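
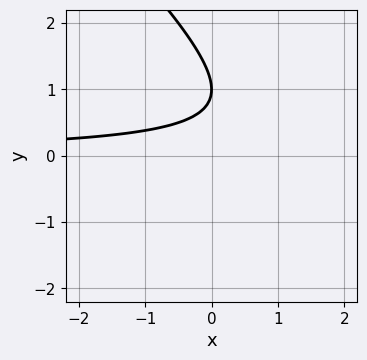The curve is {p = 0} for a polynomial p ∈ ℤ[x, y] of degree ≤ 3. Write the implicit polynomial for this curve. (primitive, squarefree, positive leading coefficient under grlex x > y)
1. The degree is 2 — the shape is more complex than any degree-1 curve.
2. Checking where it meets the axes: the curve avoids every integer x-axis point in the box; one y-axis crossing is at y = 1.
3. Matching integer coefficients to the picture gives p.

x*y + y^2 - 2*y + 1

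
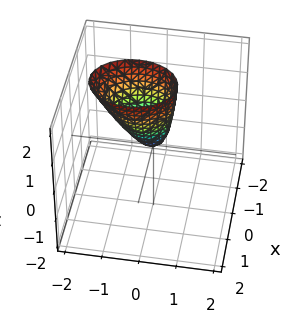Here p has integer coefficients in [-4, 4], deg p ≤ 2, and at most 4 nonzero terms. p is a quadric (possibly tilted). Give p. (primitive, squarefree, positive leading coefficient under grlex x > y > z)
3*x^2 + 2*y^2 + y*z - z

The degree is 2 — no degree-1 surface has this shape.
Observable constraints: it meets the z-axis at z = 0 (among the integer gridlines); it meets the x-axis at x = 0 (among the integer gridlines); it crosses the y-axis at the gridline y = 0.
Putting this together gives p.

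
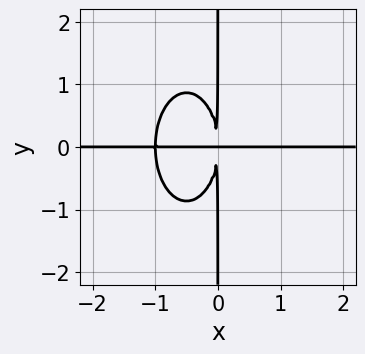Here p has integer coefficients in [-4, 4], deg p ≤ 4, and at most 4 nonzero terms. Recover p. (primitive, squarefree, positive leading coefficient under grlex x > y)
First, deg p = 4. The shape is more complex than any degree-3 curve.
Then, from the axis intercepts and sections: every point of the y-axis in the box is on the curve; the visible x-axis segment lies entirely on the curve.
Finally, the integer polynomial consistent with all of this is the stated p.

3*x^3*y + x*y^3 + 3*x^2*y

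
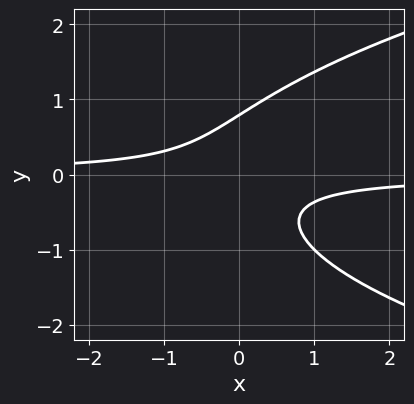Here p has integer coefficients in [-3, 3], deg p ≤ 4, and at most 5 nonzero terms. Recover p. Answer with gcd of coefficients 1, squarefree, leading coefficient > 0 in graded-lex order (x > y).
(a) deg p = 3. The shape is more complex than any degree-2 curve.
(b) From the axis intercepts and sections: it misses every integer gridline on the x-axis.
(c) The integer polynomial consistent with all of this is the stated p.

2*y^3 - 3*x*y - 1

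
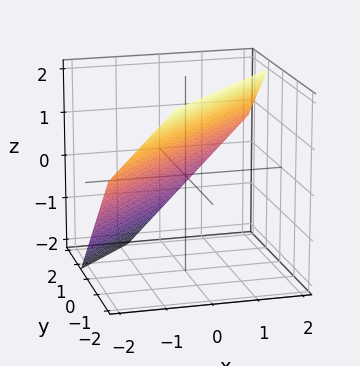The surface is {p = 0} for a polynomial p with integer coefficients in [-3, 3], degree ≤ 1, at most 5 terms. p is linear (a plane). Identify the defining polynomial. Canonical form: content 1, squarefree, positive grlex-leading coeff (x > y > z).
First, deg p = 1. The surface is flat (a plane).
Finally, solving for integer coefficients yields p as stated.

3*x - 3*y - 3*z + 2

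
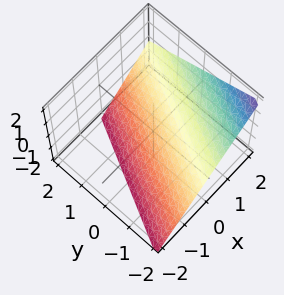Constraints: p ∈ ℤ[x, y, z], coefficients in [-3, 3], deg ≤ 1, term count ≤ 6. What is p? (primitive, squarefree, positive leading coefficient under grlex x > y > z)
2*x - y - 2*z - 2

First, the degree is 1 — the surface is flat (a plane).
Next, against the integer gridlines: one x-axis crossing is at x = 1; it meets the y-axis at y = -2 (among the integer gridlines); it crosses the z-axis at the gridline z = -1.
Finally, matching integer coefficients to the picture gives p.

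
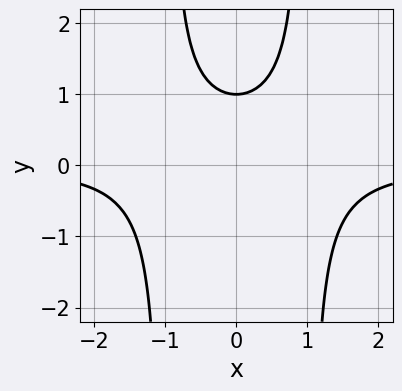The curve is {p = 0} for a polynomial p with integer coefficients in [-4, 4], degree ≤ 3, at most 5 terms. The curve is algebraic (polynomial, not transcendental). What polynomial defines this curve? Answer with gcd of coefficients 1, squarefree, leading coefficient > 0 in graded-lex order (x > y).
First, degree: the shape is more complex than any degree-2 curve, so deg p = 3.
Next, symmetries: it's symmetric under x → −x, forcing even powers of x.
Then, checking where it meets the axes: it meets the y-axis at y = 1 (among the integer gridlines); no x-intercept at any integer in the box.
Finally, solving for integer coefficients yields p as stated.

x^2*y - y + 1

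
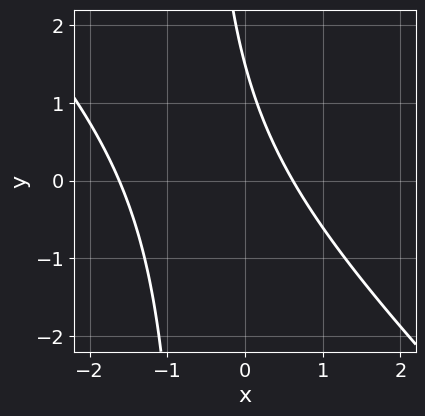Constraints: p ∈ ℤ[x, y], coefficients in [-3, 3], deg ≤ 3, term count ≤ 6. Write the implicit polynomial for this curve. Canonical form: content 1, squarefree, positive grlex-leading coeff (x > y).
The degree is 2 — no degree-1 curve has this shape.
Putting this together gives p.

3*x^2 + 3*x*y + 3*x + 2*y - 3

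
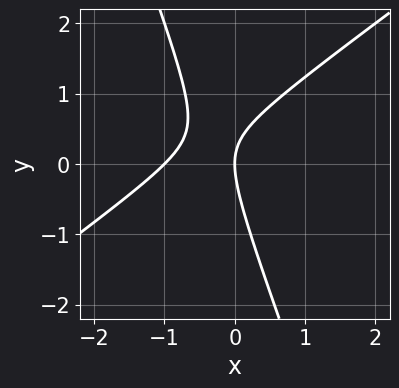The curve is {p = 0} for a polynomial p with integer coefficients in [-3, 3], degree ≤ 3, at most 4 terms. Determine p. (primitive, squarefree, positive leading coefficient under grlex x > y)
First, degree: the shape is more complex than any degree-1 curve, so deg p = 2.
Then, against the integer gridlines: it crosses the y-axis at the gridline y = 0; the x-axis gridline crossings are at x ∈ {-1, 0}.
Finally, solving for integer coefficients yields p as stated.

2*x^2 - 2*x*y - y^2 + 2*x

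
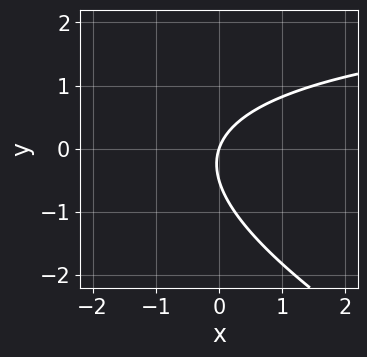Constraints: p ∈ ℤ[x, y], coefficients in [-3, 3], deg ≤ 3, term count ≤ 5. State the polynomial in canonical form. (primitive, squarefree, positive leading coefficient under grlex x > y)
x*y + 2*y^2 - 3*x + y

Degree: a generic line meets the curve in up to 2 points, so deg p = 2.
From the visible intercepts: it crosses the y-axis at the gridline y = 0; it meets the x-axis at x = 0 (among the integer gridlines).
Putting this together gives p.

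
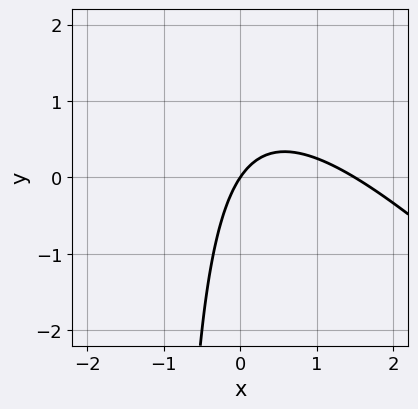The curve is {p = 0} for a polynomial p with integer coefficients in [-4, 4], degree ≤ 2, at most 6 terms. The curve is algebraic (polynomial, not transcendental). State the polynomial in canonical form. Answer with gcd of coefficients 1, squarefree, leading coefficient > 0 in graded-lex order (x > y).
First, deg p = 2. No degree-1 curve has this shape.
Then, observable constraints: one x-axis crossing is at x = 0; it crosses the y-axis at the gridline y = 0.
Finally, putting this together gives p.

2*x^2 + 2*x*y - 3*x + 2*y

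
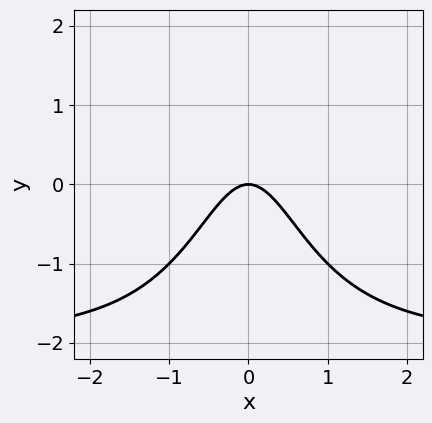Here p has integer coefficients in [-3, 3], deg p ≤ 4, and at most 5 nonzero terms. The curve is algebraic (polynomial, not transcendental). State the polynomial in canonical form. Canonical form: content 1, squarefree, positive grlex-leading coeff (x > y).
First, deg p = 3. The shape is more complex than any degree-2 curve.
Then, symmetries: mirror symmetry x ↦ −x ⇒ only even powers of x.
Then, reading off the gridlines: it meets the y-axis at y = 0 (among the integer gridlines); one x-axis crossing is at x = 0.
Finally, these observations pin down the coefficients.

x^2*y + 2*x^2 + y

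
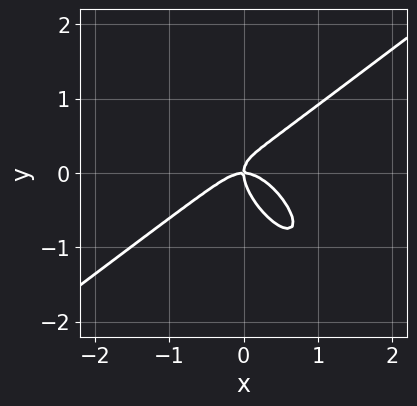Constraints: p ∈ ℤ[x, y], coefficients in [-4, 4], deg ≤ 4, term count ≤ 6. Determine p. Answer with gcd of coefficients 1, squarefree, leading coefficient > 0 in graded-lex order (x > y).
3*x^3 - 3*x*y^2 - 3*y^3 + 2*x*y

1. The degree is 3 — no degree-2 curve has this shape.
2. Observable constraints: it meets the y-axis at y = 0 (among the integer gridlines); one x-axis crossing is at x = 0.
3. Matching integer coefficients to the picture gives p.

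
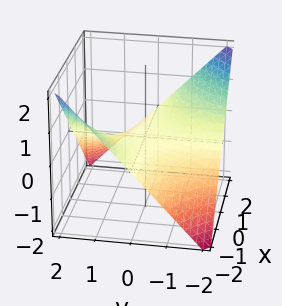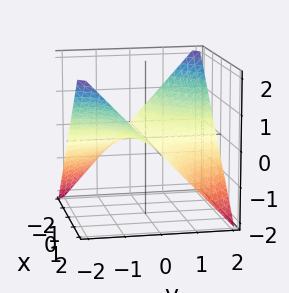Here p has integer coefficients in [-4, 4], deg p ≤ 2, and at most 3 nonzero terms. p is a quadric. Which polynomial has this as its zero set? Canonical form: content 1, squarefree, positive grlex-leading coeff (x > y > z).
First, deg p = 2.
Next, observable constraints: the visible y-axis segment lies entirely on the surface; it crosses the z-axis at the gridline z = 0.
Finally, assembling these constraints gives the stated polynomial.

x*y + 2*z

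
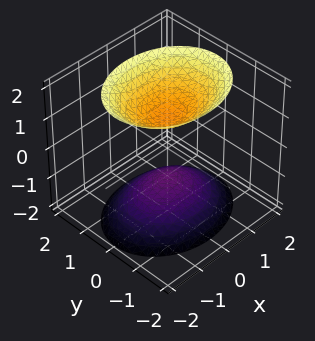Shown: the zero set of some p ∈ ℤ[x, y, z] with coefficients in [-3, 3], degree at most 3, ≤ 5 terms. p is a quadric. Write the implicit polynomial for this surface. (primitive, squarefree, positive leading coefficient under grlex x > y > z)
2*x^2 + 3*y^2 - 2*z^2 + 2

There are 2 components. Treating them together as one polynomial.
Degree: two sheets facing apart; a quadric, so deg p = 2.
Symmetries: mirror symmetry x ↦ −x ⇒ only even powers of x; it's symmetric under z → −z, forcing even powers of z; mirror symmetry y ↦ −y ⇒ only even powers of y.
Reading off the gridlines: no y-intercept at any integer in the box; among the integer gridlines, it crosses the z-axis at z ∈ {-1, 1}; it misses every integer gridline on the x-axis.
The integer polynomial consistent with all of this is the stated p.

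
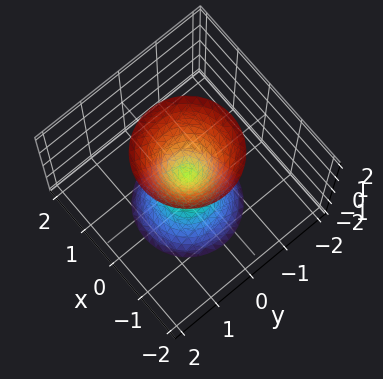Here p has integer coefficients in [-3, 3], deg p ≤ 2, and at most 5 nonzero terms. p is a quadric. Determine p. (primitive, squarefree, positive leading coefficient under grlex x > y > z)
(a) The picture has 2 separate pieces. Treating them together as one polynomial.
(b) deg p = 2. Two nappes meeting at a single point; a quadric.
(c) By symmetry, the z-axis is an axis of rotation, so x and y enter only as x² + y²; the z ↦ −z reflection is a symmetry, so z appears only in even powers.
(d) From the axis intercepts and sections: it meets the y-axis at y = 0 (among the integer gridlines); it meets the z-axis at z = 0 (among the integer gridlines).
(e) Assembling these constraints gives the stated polynomial.

3*x^2 + 3*y^2 - z^2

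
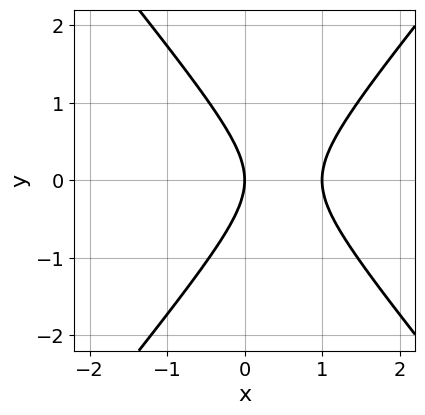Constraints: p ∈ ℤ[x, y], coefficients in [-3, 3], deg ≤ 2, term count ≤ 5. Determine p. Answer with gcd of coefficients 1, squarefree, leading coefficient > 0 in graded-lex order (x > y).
3*x^2 - 2*y^2 - 3*x

1. Degree: no degree-1 curve has this shape, so deg p = 2.
2. Symmetries: the y ↦ −y reflection is a symmetry, so y appears only in even powers.
3. Checking where it meets the axes: it crosses the y-axis at the gridline y = 0; the x-axis gridline crossings are at x ∈ {0, 1}.
4. These observations pin down the coefficients.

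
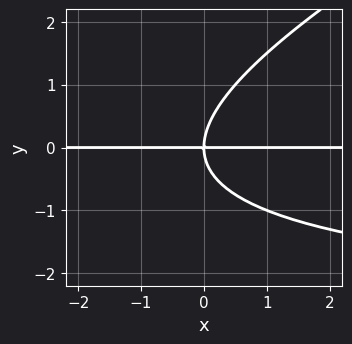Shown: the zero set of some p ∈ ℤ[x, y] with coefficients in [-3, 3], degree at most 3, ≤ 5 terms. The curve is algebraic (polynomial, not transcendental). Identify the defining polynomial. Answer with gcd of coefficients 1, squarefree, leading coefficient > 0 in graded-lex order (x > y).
x*y^2 - 2*y^3 + 3*x*y

First, deg p = 3. A generic line meets the curve in up to 3 points.
Then, checking where it meets the axes: one y-axis crossing is at y = 0; every point of the x-axis in the box is on the curve.
Finally, putting this together gives p.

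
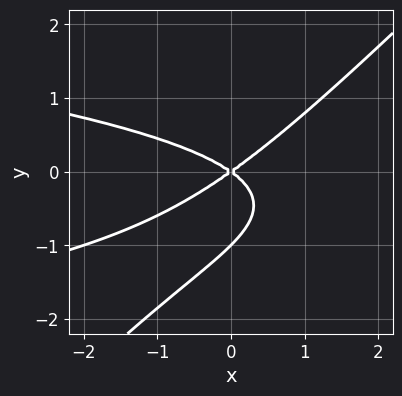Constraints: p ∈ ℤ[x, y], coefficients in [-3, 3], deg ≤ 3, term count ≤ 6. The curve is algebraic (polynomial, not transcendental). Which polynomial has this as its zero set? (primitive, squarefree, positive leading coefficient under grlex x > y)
First, the degree is 3 — a generic line meets the curve in up to 3 points.
Next, from the axis intercepts and sections: it crosses the x-axis at the gridline x = 0; the y-axis gridline crossings are at y ∈ {-1, 0}.
Finally, together with the visible shape, these determine p as stated.

2*x*y^2 - 2*y^3 + x^2 - 2*y^2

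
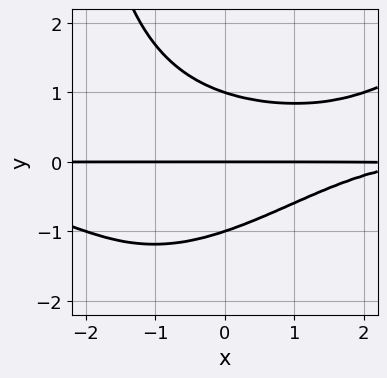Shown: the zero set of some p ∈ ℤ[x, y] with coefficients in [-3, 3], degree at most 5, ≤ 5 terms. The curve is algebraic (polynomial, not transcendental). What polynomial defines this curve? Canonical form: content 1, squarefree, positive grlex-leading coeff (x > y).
(a) deg p = 4. No degree-3 curve has this shape.
(b) Reading off the gridlines: among the integer gridlines, it crosses the y-axis at y ∈ {-1, 0, 1}; every point of the x-axis in the box is on the curve.
(c) These observations pin down the coefficients.

x^2*y^2 - x*y^3 - 3*y^3 - x*y + 3*y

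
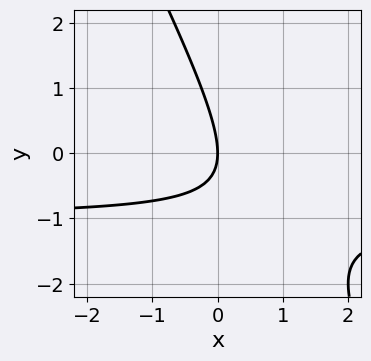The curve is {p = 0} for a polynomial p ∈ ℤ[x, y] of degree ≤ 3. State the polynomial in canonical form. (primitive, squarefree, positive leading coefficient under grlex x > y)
2*x*y + y^2 + 2*x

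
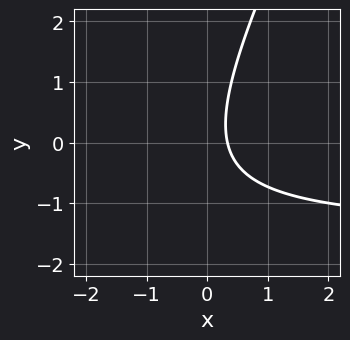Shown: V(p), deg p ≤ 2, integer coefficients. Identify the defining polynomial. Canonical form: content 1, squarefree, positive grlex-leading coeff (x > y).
2*x*y - y^2 + 3*x - 1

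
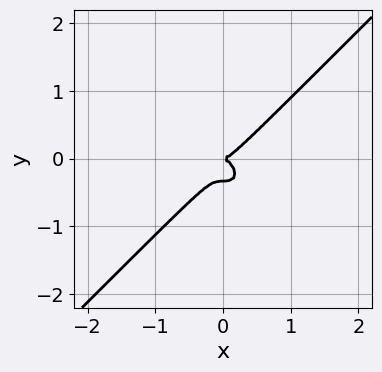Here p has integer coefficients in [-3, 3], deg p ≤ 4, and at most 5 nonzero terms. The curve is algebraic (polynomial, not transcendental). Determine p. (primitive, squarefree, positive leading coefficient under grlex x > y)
The degree is 3 — no degree-2 curve has this shape.
From the axis intercepts and sections: one y-axis crossing is at y = 0; it meets the x-axis at x = 0 (among the integer gridlines).
These observations pin down the coefficients.

3*x^3 - 3*y^3 - y^2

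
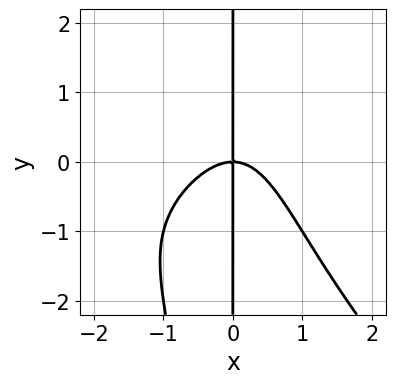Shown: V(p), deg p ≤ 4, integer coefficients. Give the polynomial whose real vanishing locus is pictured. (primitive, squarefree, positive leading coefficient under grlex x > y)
x^4 - x^2*y^2 + 3*x^3 + 3*x*y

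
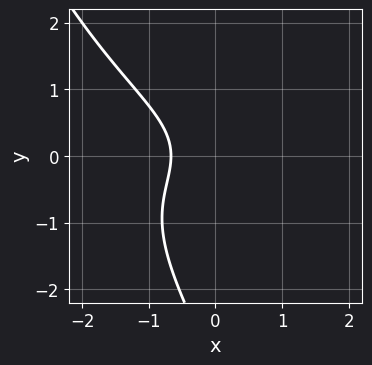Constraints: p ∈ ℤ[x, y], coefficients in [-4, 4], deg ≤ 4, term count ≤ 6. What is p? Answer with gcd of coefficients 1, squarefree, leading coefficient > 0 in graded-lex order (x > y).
2*x*y^2 + y^3 + 3*y^2 + 3*x + 2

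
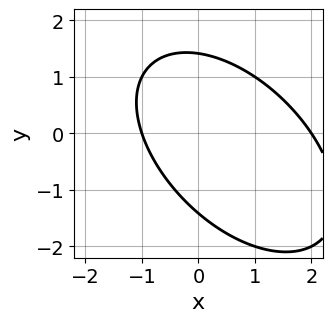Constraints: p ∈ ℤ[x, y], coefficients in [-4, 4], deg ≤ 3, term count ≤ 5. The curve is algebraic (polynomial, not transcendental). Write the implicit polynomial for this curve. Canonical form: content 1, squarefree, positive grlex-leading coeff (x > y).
deg p = 2. The shape is more complex than any degree-1 curve.
Against the integer gridlines: among the integer gridlines, it crosses the x-axis at x ∈ {-1, 2}.
Solving for integer coefficients yields p as stated.

x^2 + x*y + y^2 - x - 2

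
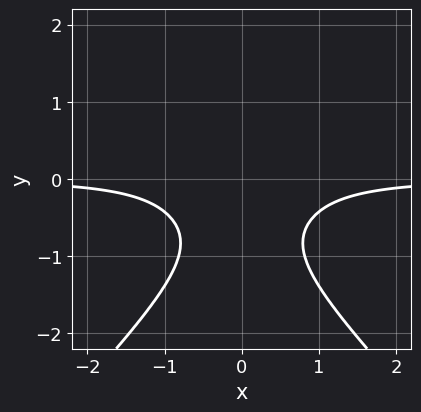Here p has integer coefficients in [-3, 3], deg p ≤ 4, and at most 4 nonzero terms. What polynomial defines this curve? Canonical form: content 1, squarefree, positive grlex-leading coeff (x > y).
x^2*y^2 - y^4 - 2*x^2*y - 1

First, degree: a generic line meets the curve in up to 4 points, so deg p = 4.
Then, symmetries: it's symmetric under x → −x, forcing even powers of x.
Next, against the integer gridlines: it misses every integer gridline on the y-axis; the curve avoids every integer x-axis point in the box.
Finally, together with the visible shape, these determine p as stated.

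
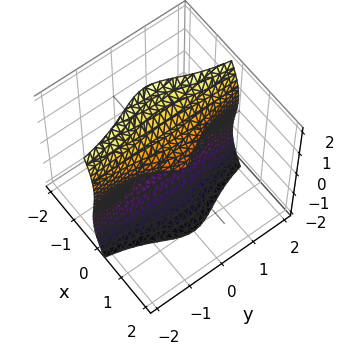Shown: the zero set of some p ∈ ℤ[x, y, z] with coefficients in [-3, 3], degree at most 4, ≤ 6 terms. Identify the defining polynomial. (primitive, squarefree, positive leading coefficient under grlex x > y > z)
3*x*y^2 + x*z^2 + z^3 + x - 2*z

(a) deg p = 3. No degree-2 surface has this shape.
(b) From the axis intercepts and sections: every point of the y-axis in the box is on the surface; it meets the z-axis at z = 0 (among the integer gridlines); one x-axis crossing is at x = 0.
(c) Matching integer coefficients to the picture gives p.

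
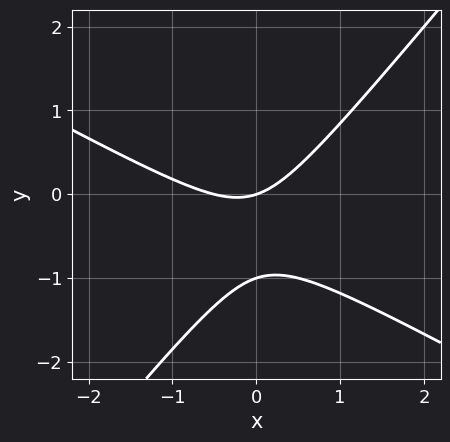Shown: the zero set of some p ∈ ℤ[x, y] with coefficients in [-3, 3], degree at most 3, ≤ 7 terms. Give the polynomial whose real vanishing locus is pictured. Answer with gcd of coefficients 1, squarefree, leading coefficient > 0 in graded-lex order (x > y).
2*x^2 + 2*x*y - 3*y^2 + x - 3*y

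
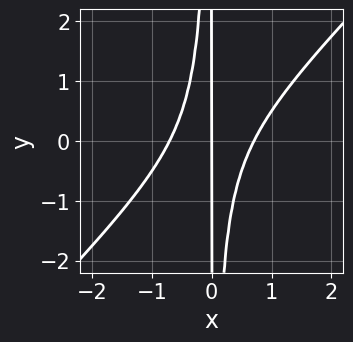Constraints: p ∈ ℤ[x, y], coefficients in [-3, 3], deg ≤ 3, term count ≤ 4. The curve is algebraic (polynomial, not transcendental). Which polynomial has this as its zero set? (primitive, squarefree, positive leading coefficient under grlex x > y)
First, deg p = 3.
Then, observable constraints: it meets the x-axis at x = 0 (among the integer gridlines); the visible y-axis segment lies entirely on the curve.
Finally, fitting integer coefficients to these (and the overall shape) gives p.

2*x^3 - 2*x^2*y - x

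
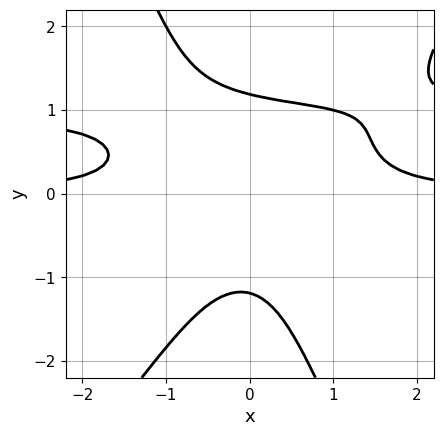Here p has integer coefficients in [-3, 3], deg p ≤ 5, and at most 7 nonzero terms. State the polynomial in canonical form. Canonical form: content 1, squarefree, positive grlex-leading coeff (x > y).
3*x^2*y^2 - x*y^3 - y^4 - 3*x^2*y + 2

(a) deg p = 4.
(b) Against the integer gridlines: no x-intercept at any integer in the box.
(c) Fitting integer coefficients to these (and the overall shape) gives p.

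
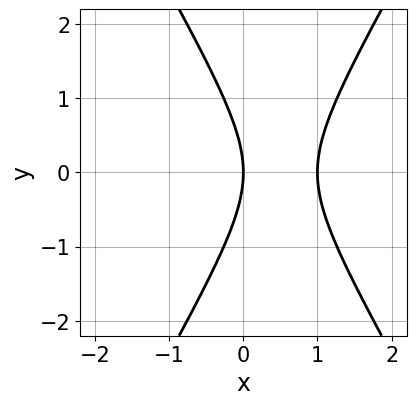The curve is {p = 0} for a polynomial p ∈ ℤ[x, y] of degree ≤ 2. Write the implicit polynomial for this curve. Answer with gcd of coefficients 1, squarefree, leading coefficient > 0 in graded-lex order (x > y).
3*x^2 - y^2 - 3*x

First, deg p = 2. The shape is more complex than any degree-1 curve.
Then, symmetries: mirror symmetry y ↦ −y ⇒ only even powers of y.
Then, checking where it meets the axes: the x-axis gridline crossings are at x ∈ {0, 1}; it meets the y-axis at y = 0 (among the integer gridlines).
Finally, together with the visible shape, these determine p as stated.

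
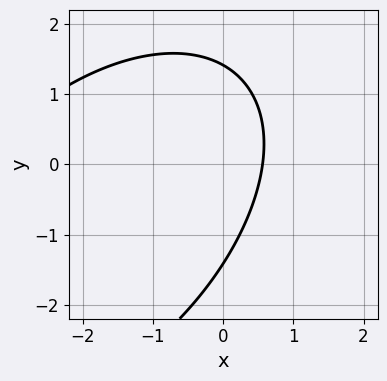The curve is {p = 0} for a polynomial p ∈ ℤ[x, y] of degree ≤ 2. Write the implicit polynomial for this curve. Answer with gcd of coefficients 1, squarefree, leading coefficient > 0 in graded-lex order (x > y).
1. deg p = 2.
2. Solving for integer coefficients yields p as stated.

x^2 - x*y + y^2 + 3*x - 2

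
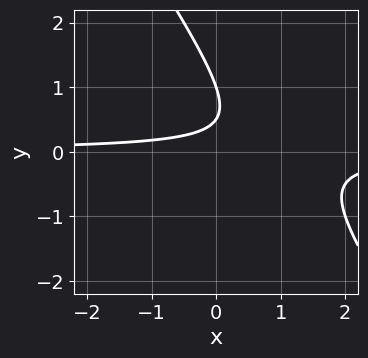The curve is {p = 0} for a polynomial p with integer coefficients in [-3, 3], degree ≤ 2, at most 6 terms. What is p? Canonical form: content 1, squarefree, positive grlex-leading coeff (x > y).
deg p = 2. A generic line meets the curve in up to 2 points.
Against the integer gridlines: it meets the y-axis at y = 1 (among the integer gridlines); it misses every integer gridline on the x-axis.
Putting this together gives p.

3*x*y + 2*y^2 - 3*y + 1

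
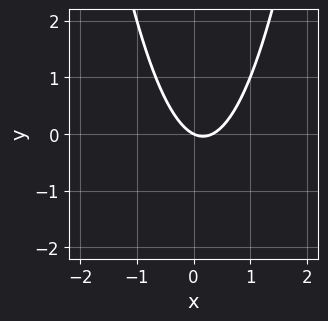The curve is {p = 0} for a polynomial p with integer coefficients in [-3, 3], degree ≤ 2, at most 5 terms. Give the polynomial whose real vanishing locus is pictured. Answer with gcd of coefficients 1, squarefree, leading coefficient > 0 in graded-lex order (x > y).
Degree: a generic line meets the curve in up to 2 points, so deg p = 2.
From the axis intercepts and sections: it meets the y-axis at y = 0 (among the integer gridlines); it crosses the x-axis at the gridline x = 0.
Solving for integer coefficients yields p as stated.

3*x^2 - x - 2*y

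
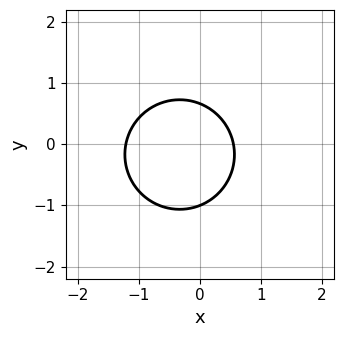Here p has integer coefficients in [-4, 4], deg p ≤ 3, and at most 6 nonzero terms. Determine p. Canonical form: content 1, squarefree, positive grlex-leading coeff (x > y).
deg p = 2. The shape is more complex than any degree-1 curve.
From the visible intercepts: it meets the y-axis at y = -1 (among the integer gridlines).
Fitting integer coefficients to these (and the overall shape) gives p.

3*x^2 + 3*y^2 + 2*x + y - 2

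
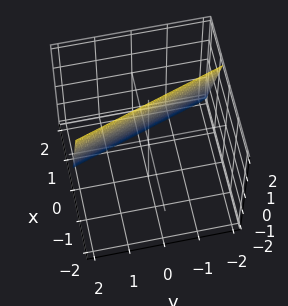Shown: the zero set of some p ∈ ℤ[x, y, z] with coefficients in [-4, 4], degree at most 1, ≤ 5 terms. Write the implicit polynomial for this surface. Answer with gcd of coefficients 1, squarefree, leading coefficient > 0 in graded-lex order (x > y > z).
First, the degree is 1 — the surface is flat (a plane).
Then, against the integer gridlines: it crosses the z-axis at the gridline z = 2; one y-axis crossing is at y = 2.
Finally, matching integer coefficients to the picture gives p.

3*x + y + z - 2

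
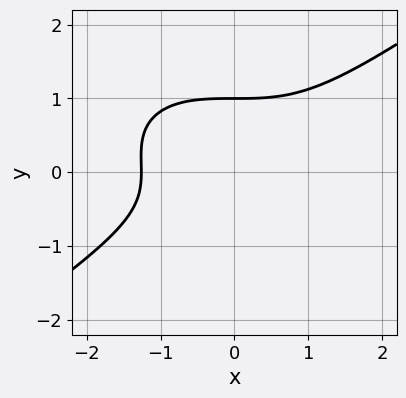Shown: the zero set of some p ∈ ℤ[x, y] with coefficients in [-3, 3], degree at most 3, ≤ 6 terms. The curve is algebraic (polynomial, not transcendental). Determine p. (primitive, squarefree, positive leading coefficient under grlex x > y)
deg p = 3. The shape is more complex than any degree-2 curve.
Reading off the gridlines: it crosses the y-axis at the gridline y = 1.
Putting this together gives p.

x^3 - 3*y^3 + y^2 + 2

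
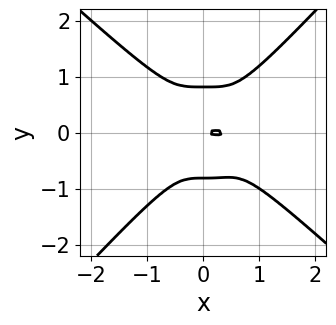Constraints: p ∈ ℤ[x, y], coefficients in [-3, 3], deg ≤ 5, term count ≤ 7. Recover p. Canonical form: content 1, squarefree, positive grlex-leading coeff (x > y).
3*x^4 + x^3*y - 3*y^4 - x^3 + 2*y^2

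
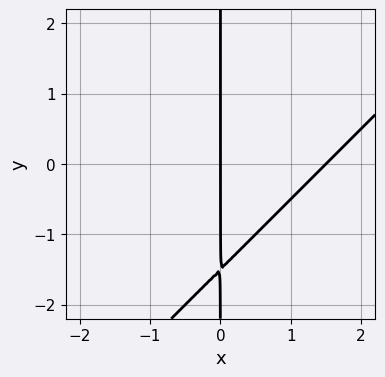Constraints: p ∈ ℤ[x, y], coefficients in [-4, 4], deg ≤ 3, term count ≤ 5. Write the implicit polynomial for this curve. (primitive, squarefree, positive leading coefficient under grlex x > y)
Degree: a generic line meets the curve in up to 2 points, so deg p = 2.
Checking where it meets the axes: one x-axis crossing is at x = 0; the visible y-axis segment lies entirely on the curve.
Assembling these constraints gives the stated polynomial.

2*x^2 - 2*x*y - 3*x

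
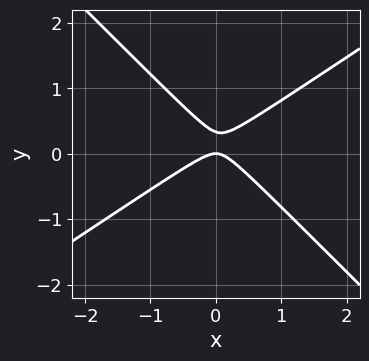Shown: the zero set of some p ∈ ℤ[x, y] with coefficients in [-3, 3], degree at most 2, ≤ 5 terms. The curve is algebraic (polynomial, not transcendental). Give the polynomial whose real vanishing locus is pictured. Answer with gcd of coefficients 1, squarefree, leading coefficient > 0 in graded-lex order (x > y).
Degree: a generic line meets the curve in up to 2 points, so deg p = 2.
From the visible intercepts: it crosses the x-axis at the gridline x = 0; it meets the y-axis at y = 0 (among the integer gridlines).
Putting this together gives p.

2*x^2 - x*y - 3*y^2 + y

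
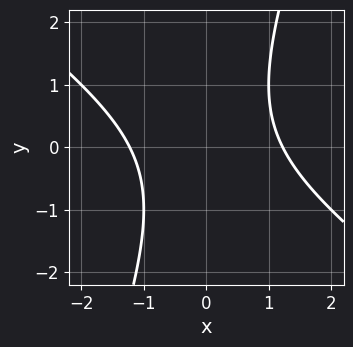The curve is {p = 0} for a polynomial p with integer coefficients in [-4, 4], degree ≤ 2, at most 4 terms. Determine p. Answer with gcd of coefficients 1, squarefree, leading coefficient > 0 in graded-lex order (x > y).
(a) deg p = 2.
(b) From the visible intercepts: it misses every integer gridline on the y-axis.
(c) These observations pin down the coefficients.

2*x^2 + 2*x*y - y^2 - 3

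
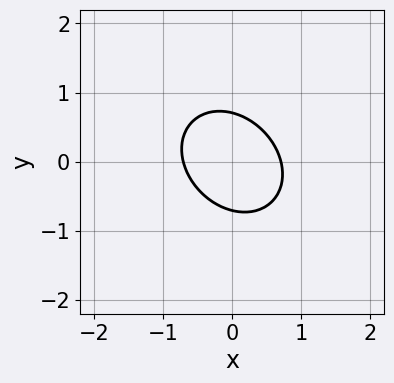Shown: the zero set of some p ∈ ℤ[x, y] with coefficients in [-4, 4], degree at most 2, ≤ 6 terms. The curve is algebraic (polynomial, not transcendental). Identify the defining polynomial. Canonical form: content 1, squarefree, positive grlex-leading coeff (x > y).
2*x^2 + x*y + 2*y^2 - 1

First, the degree is 2 — the shape is more complex than any degree-1 curve.
Finally, solving for integer coefficients yields p as stated.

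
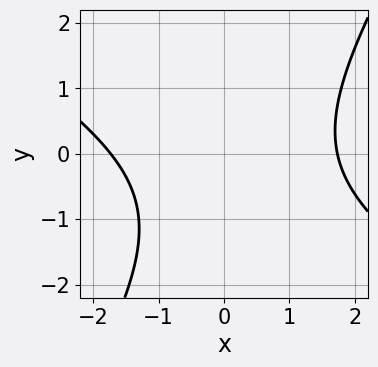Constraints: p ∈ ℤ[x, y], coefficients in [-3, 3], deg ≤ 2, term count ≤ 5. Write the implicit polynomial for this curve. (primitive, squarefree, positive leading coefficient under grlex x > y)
x^2 + x*y - y^2 - y - 3

(a) The degree is 2 — a generic line meets the curve in up to 2 points.
(b) From the axis intercepts and sections: it misses every integer gridline on the y-axis.
(c) Fitting integer coefficients to these (and the overall shape) gives p.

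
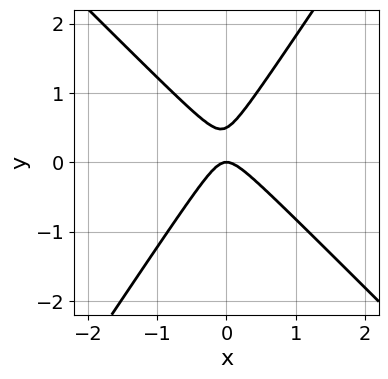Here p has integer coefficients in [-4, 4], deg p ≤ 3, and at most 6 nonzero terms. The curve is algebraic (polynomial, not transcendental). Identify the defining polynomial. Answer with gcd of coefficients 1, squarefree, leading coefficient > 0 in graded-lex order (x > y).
First, the degree is 2 — a generic line meets the curve in up to 2 points.
Then, reading off the gridlines: it meets the x-axis at x = 0 (among the integer gridlines); one y-axis crossing is at y = 0.
Finally, solving for integer coefficients yields p as stated.

3*x^2 + x*y - 2*y^2 + y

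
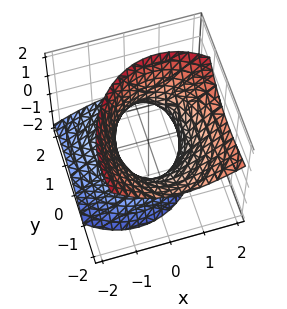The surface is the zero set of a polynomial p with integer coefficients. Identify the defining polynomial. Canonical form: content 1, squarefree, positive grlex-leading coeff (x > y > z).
3*x^2 - 2*x*z + 2*y^2 + 3*y*z - 2*z^2 - 3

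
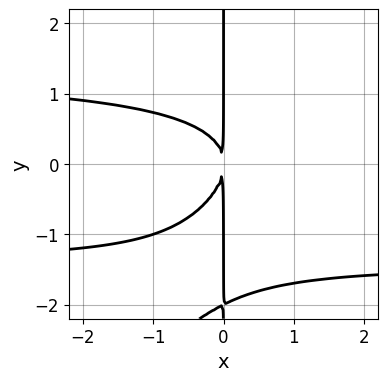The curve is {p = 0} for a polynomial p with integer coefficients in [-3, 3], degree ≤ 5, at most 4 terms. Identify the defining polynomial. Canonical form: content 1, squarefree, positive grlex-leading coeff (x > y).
1. The degree is 4 — a generic line meets the curve in up to 4 points.
2. Reading off the gridlines: the visible y-axis segment lies entirely on the curve.
3. Solving for integer coefficients yields p as stated.

x^2*y^2 - x*y^3 - 2*x*y^2 - 2*x^2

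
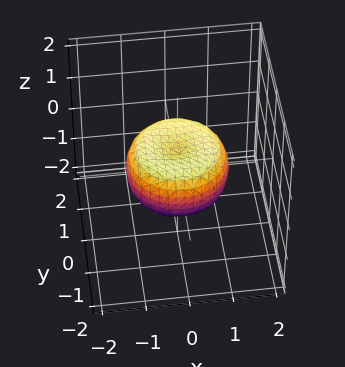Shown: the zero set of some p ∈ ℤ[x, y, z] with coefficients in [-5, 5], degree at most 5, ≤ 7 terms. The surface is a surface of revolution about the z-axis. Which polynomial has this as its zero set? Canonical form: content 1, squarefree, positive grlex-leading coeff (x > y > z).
1. Degree: no degree-3 surface has this shape, so deg p = 4.
2. Symmetry: the surface is invariant under rotation about z: p = q(x² + y², z).
3. From the axis intercepts and sections: a circular section at z = 0 has radius between 1 and 2.
4. Putting this together gives p.

2*x^4 + 4*x^2*y^2 + 2*y^4 - 2*x^2 - 2*y^2 + 3*z^2 - 1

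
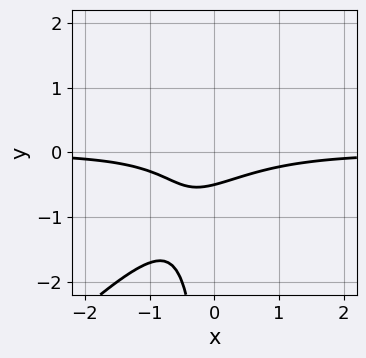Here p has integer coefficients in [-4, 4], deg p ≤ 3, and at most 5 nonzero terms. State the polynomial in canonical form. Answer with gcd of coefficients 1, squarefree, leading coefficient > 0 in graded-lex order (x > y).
2*x^2*y - 2*x*y^2 + 2*y + 1

First, deg p = 3. The shape is more complex than any degree-2 curve.
Next, reading off the gridlines: it misses every integer gridline on the x-axis.
Finally, putting this together gives p.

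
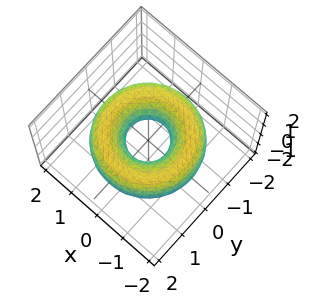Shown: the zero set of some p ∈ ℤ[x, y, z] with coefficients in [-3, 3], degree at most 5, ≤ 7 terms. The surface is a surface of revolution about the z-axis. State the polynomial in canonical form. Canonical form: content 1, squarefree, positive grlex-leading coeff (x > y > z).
x^4 + 2*x^2*y^2 + y^4 - 3*x^2 - 3*y^2 + 3*z^2 + 1

1. Degree: a generic line meets the surface in up to 4 points, so deg p = 4.
2. Symmetries: rotational symmetry about the z-axis ⇒ p depends on x, y only through x² + y².
3. Against the integer gridlines: the surface avoids every integer z-axis point in the box; a circular section at z = 0 has radius between 0 and 1.
4. Matching integer coefficients to the picture gives p.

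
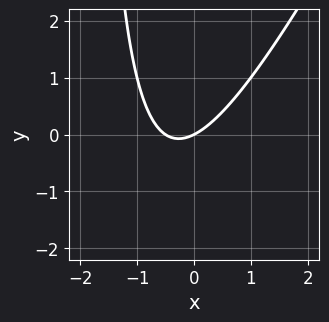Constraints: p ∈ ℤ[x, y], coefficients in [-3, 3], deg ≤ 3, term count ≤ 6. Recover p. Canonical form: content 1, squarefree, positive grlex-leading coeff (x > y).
1. deg p = 2.
2. From the visible intercepts: it crosses the y-axis at the gridline y = 0; one x-axis crossing is at x = 0.
3. Solving for integer coefficients yields p as stated.

2*x^2 - x*y + x - 2*y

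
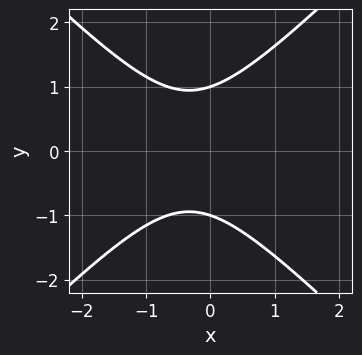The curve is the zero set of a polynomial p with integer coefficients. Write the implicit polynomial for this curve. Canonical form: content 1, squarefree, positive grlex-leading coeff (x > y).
(a) Degree: the shape is more complex than any degree-1 curve, so deg p = 2.
(b) Symmetries: the y ↦ −y reflection is a symmetry, so y appears only in even powers.
(c) Against the integer gridlines: the y-axis gridline crossings are at y ∈ {-1, 1}; it misses every integer gridline on the x-axis.
(d) The integer polynomial consistent with all of this is the stated p.

3*x^2 - 3*y^2 + 2*x + 3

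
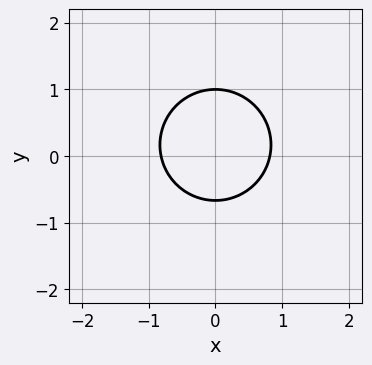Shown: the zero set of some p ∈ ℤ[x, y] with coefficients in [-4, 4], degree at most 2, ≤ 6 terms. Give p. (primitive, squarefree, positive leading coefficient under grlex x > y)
3*x^2 + 3*y^2 - y - 2

First, deg p = 2. A generic line meets the curve in up to 2 points.
Then, symmetries: mirror symmetry x ↦ −x ⇒ only even powers of x.
Next, against the integer gridlines: it meets the y-axis at y = 1 (among the integer gridlines).
Finally, together with the visible shape, these determine p as stated.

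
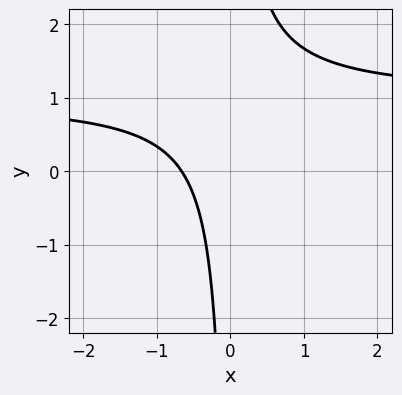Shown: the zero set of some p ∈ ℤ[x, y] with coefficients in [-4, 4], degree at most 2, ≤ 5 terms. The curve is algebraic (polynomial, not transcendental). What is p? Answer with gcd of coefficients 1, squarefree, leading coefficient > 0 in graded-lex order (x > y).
3*x*y - 3*x - 2

First, the degree is 2 — the shape is more complex than any degree-1 curve.
Then, checking where it meets the axes: no y-intercept at any integer in the box.
Finally, these observations pin down the coefficients.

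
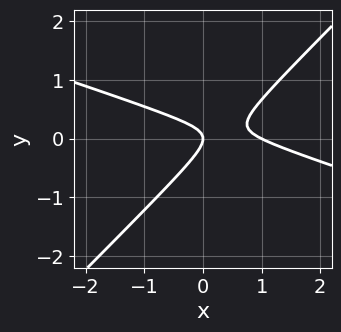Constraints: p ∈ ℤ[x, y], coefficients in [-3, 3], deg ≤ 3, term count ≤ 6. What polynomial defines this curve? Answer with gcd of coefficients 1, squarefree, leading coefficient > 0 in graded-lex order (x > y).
First, deg p = 2. A generic line meets the curve in up to 2 points.
Next, against the integer gridlines: it meets the y-axis at y = 0 (among the integer gridlines); the x-axis gridline crossings are at x ∈ {0, 1}.
Finally, matching integer coefficients to the picture gives p.

x^2 + 2*x*y - 3*y^2 - x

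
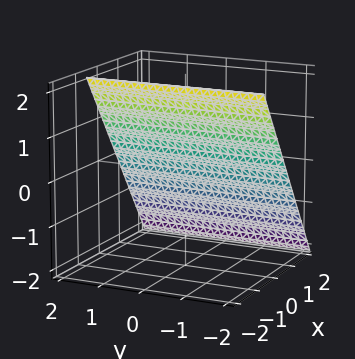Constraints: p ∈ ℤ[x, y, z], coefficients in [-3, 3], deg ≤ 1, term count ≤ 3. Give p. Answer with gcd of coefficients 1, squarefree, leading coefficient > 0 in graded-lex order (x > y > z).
3*x + 2*z - 2

(a) deg p = 1.
(b) Observable constraints: it misses every integer gridline on the y-axis; it meets the z-axis at z = 1 (among the integer gridlines).
(c) These observations pin down the coefficients.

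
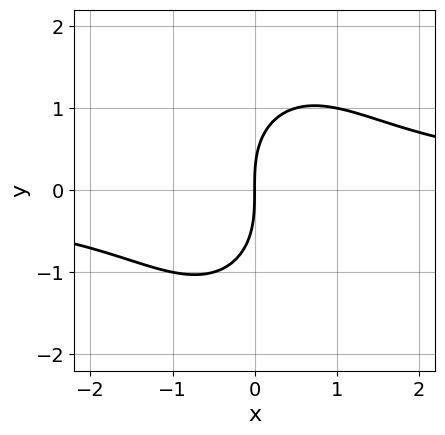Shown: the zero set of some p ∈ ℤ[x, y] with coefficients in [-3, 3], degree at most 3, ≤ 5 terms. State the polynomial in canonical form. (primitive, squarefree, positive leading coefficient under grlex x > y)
2*x^2*y + y^3 - 3*x

1. Degree: the shape is more complex than any degree-2 curve, so deg p = 3.
2. Reading off the gridlines: it crosses the x-axis at the gridline x = 0; one y-axis crossing is at y = 0.
3. Solving for integer coefficients yields p as stated.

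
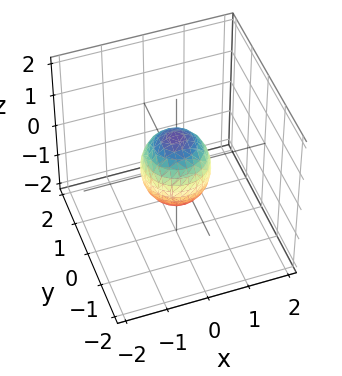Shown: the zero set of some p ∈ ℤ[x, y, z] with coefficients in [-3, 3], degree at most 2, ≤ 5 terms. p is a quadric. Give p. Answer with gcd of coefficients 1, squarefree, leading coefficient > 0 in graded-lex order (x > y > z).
deg p = 2. Bounded and convex; a quadric.
Symmetries: every cross-section ⟂ z is a circle, so x, y appear only via x² + y²; the z ↦ −z reflection is a symmetry, so z appears only in even powers.
Reading off the gridlines: among the integer gridlines, it crosses the z-axis at z ∈ {-1, 1}; a circular section at z = 0 has radius between 0 and 1.
Solving for integer coefficients yields p as stated.

3*x^2 + 3*y^2 + 2*z^2 - 2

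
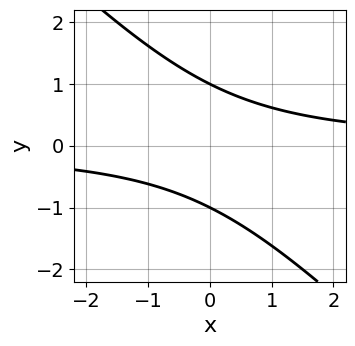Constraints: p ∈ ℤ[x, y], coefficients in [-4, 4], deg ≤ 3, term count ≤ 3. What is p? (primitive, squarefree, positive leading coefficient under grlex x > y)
x*y + y^2 - 1

deg p = 2.
Against the integer gridlines: the curve avoids every integer x-axis point in the box; the y-axis gridline crossings are at y ∈ {-1, 1}.
Solving for integer coefficients yields p as stated.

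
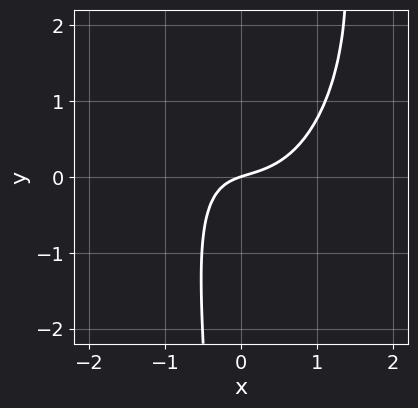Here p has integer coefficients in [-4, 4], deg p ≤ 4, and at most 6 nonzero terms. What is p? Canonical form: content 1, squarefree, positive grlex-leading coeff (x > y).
3*x^3 + x*y^2 - 3*x*y + x - 3*y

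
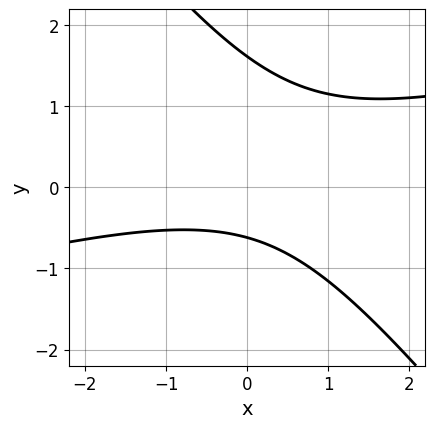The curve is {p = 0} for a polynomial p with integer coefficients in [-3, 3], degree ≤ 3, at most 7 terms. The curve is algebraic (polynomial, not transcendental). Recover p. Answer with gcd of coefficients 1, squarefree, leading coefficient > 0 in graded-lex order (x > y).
x^2 - 3*x*y - 3*y^2 + 3*y + 3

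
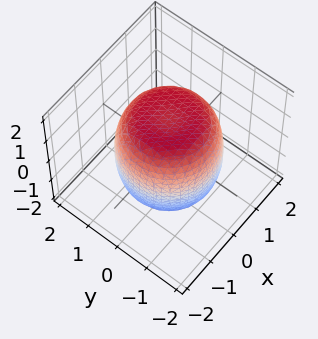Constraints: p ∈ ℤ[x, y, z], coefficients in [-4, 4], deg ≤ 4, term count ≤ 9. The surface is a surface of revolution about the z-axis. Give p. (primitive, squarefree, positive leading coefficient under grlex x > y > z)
x^4 + 2*x^2*y^2 + y^4 - x^2 - y^2 + z^2 - 2

1. Degree: a generic line meets the surface in up to 4 points, so deg p = 4.
2. Symmetries: the z-axis is an axis of rotation, so x and y enter only as x² + y².
3. Reading off the gridlines: a circular section at z = -1 has radius between 1 and 2.
4. Matching integer coefficients to the picture gives p.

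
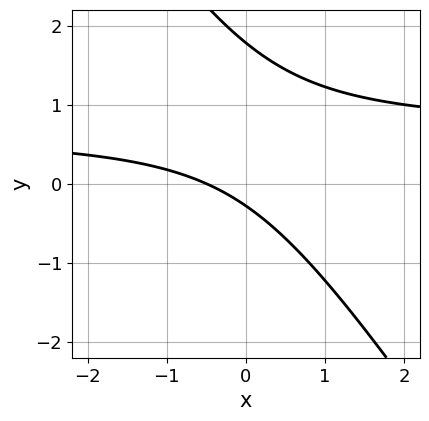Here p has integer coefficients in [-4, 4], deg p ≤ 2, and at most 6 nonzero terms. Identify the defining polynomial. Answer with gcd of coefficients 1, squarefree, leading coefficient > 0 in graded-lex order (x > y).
First, the degree is 2 — the shape is more complex than any degree-1 curve.
Finally, matching integer coefficients to the picture gives p.

3*x*y + 2*y^2 - 2*x - 3*y - 1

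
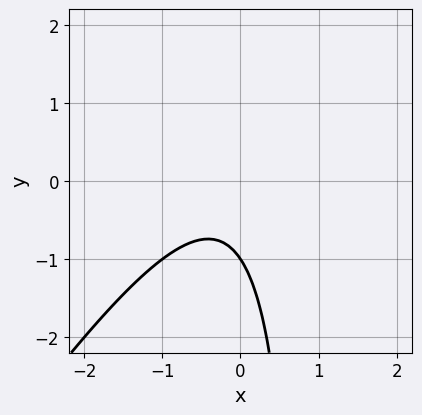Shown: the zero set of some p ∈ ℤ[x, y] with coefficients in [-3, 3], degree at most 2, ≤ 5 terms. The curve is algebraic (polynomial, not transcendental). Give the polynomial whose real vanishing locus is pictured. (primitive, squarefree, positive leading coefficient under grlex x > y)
First, deg p = 2. The shape is more complex than any degree-1 curve.
Next, against the integer gridlines: it misses every integer gridline on the x-axis; it crosses the y-axis at the gridline y = -1.
Finally, the integer polynomial consistent with all of this is the stated p.

3*x^2 - 2*x*y + x + 2*y + 2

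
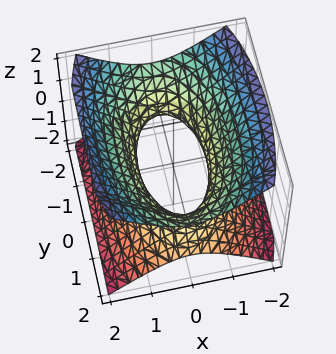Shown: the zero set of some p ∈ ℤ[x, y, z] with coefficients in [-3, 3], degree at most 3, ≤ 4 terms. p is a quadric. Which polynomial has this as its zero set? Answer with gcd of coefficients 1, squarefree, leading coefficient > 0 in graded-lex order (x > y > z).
3*x^2 + y^2 - 3*z^2 - 2

The degree is 2 — one connected sheet with a waist; a quadric.
Symmetries: mirror symmetry y ↦ −y ⇒ only even powers of y; it's symmetric under z → −z, forcing even powers of z; the x ↦ −x reflection is a symmetry, so x appears only in even powers.
Reading off the gridlines: the surface avoids every integer z-axis point in the box.
Solving for integer coefficients yields p as stated.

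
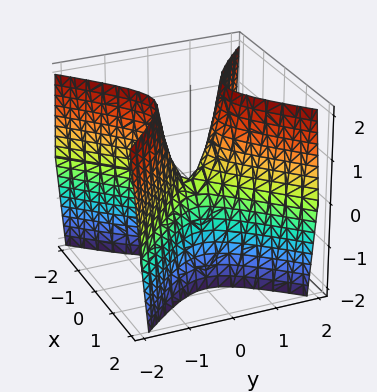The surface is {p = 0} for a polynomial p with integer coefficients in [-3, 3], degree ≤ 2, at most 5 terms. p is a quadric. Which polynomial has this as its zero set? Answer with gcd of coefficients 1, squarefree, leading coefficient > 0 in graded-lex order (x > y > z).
3*x^2 - 3*y^2 + z

1. The degree is 2 — a hyperbolic paraboloid; a quadric.
2. Symmetries: it's symmetric under y → −y, forcing even powers of y; the x ↦ −x reflection is a symmetry, so x appears only in even powers.
3. Checking where it meets the axes: it meets the y-axis at y = 0 (among the integer gridlines); it meets the z-axis at z = 0 (among the integer gridlines); it crosses the x-axis at the gridline x = 0.
4. Putting this together gives p.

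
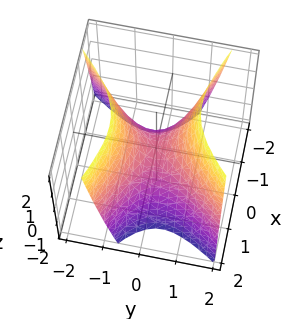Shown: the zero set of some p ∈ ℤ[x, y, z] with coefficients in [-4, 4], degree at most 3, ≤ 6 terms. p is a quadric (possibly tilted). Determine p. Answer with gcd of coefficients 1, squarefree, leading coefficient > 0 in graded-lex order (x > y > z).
First, the degree is 2 — the shape is more complex than any degree-1 surface.
Next, against the integer gridlines: it crosses the x-axis at the gridline x = 0; it crosses the y-axis at the gridline y = 0; one z-axis crossing is at z = 0.
Finally, assembling these constraints gives the stated polynomial.

2*x^2 + 2*x*y - 3*y^2 + 2*z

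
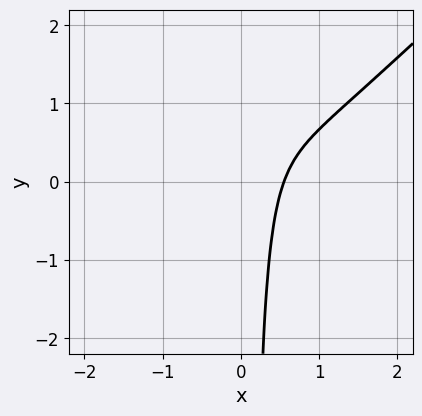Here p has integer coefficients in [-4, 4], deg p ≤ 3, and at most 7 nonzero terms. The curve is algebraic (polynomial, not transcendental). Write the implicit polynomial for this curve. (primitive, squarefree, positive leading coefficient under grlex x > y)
3*x^3 - 3*x^2*y - 2*x^2 + 2*x - 1

1. The degree is 3 — the shape is more complex than any degree-2 curve.
2. Observable constraints: the curve avoids every integer y-axis point in the box.
3. Together with the visible shape, these determine p as stated.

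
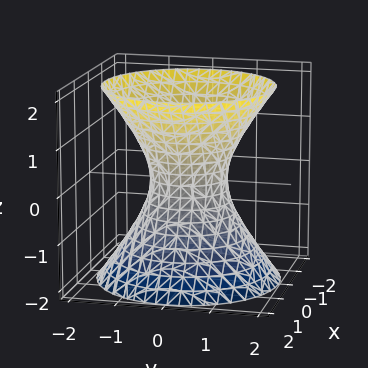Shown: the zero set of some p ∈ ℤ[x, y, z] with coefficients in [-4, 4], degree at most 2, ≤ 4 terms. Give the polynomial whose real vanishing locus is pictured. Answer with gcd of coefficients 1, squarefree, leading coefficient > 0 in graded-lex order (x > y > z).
First, deg p = 2.
Then, symmetries: it's symmetric under z → −z, forcing even powers of z; the surface is invariant under rotation about z: p = q(x² + y², z).
Next, checking where it meets the axes: it misses every integer gridline on the z-axis; a circular section at z = -2 has radius between 1 and 2.
Finally, these observations pin down the coefficients.

3*x^2 + 3*y^2 - 2*z^2 - 2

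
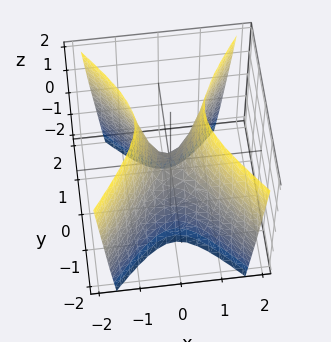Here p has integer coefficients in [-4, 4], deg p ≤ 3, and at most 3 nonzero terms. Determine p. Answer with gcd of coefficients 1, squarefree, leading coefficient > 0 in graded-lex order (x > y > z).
First, deg p = 2.
Then, symmetries: mirror symmetry x ↦ −x ⇒ only even powers of x; the y ↦ −y reflection is a symmetry, so y appears only in even powers.
Next, reading off the gridlines: one z-axis crossing is at z = 0; it meets the x-axis at x = 0 (among the integer gridlines); it crosses the y-axis at the gridline y = 0.
Finally, solving for integer coefficients yields p as stated.

3*x^2 - 2*y^2 - z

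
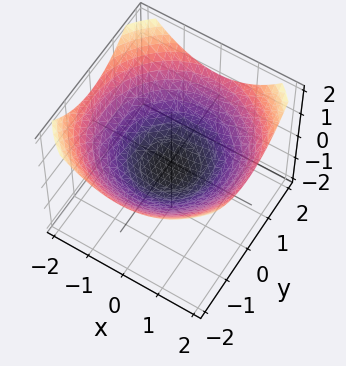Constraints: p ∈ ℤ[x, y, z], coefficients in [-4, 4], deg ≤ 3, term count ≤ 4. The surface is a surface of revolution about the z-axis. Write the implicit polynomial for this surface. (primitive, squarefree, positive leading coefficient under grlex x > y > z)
x^2 + y^2 - 3*z - 1

1. Degree: no degree-1 surface has this shape, so deg p = 2.
2. Symmetries: the z-axis is an axis of rotation, so x and y enter only as x² + y².
3. Reading off the gridlines: a circular section at z = 0 has radius exactly 1; among the integer gridlines, it crosses the x-axis at x ∈ {-1, 1}; the y-axis gridline crossings are at y ∈ {-1, 1}.
4. Solving for integer coefficients yields p as stated.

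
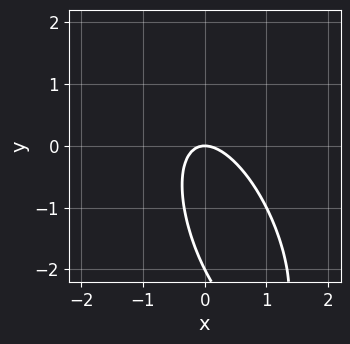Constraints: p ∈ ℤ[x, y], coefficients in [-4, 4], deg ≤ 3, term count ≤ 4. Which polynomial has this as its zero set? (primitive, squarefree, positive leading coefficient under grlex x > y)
3*x^2 + 2*x*y + y^2 + 2*y

First, degree: the shape is more complex than any degree-1 curve, so deg p = 2.
Then, against the integer gridlines: one x-axis crossing is at x = 0; among the integer gridlines, it crosses the y-axis at y ∈ {-2, 0}.
Finally, together with the visible shape, these determine p as stated.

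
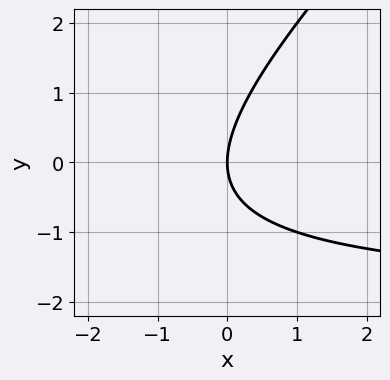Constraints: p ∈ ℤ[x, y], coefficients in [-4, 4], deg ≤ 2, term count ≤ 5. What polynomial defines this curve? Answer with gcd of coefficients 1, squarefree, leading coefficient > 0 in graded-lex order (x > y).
(a) deg p = 2.
(b) Checking where it meets the axes: it meets the y-axis at y = 0 (among the integer gridlines); one x-axis crossing is at x = 0.
(c) Matching integer coefficients to the picture gives p.

x*y - y^2 + 2*x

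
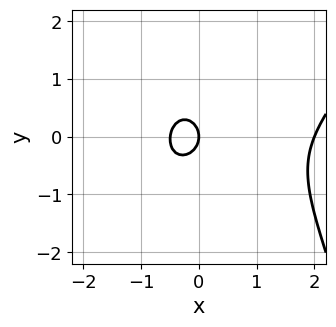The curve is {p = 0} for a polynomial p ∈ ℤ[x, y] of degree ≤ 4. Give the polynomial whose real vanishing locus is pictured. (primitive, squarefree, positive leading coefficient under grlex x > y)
2*x^3 - x^2*y - 3*x^2 - 3*y^2 - 2*x

First, degree: a generic line meets the curve in up to 3 points, so deg p = 3.
Then, from the visible intercepts: one y-axis crossing is at y = 0; the x-axis gridline crossings are at x ∈ {0, 2}.
Finally, assembling these constraints gives the stated polynomial.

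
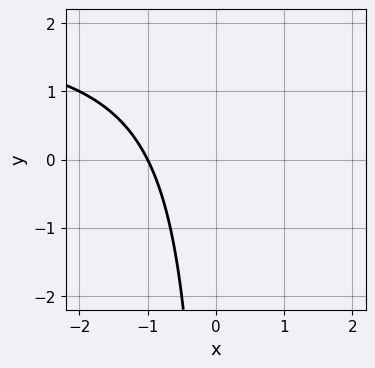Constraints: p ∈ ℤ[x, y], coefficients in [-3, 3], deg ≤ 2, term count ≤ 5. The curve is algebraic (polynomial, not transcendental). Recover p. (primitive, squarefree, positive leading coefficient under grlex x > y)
First, the degree is 2 — no degree-1 curve has this shape.
Then, checking where it meets the axes: it crosses the x-axis at the gridline x = -1; it misses every integer gridline on the y-axis.
Finally, these observations pin down the coefficients.

x*y - 2*x - 2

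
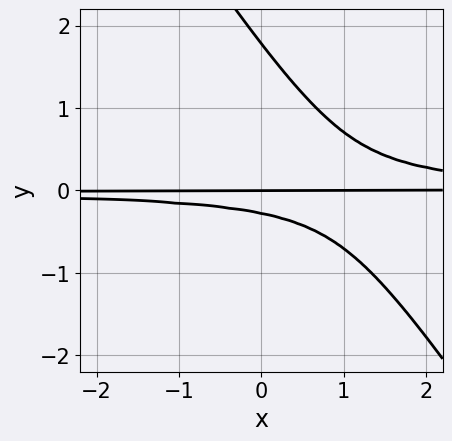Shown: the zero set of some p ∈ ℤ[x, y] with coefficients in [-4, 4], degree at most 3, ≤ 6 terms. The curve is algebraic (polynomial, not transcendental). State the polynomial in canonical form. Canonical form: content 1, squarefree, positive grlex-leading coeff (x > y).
3*x*y^2 + 2*y^3 - 3*y^2 - y

1. Degree: no degree-2 curve has this shape, so deg p = 3.
2. Checking where it meets the axes: every point of the x-axis in the box is on the curve; it crosses the y-axis at the gridline y = 0.
3. Putting this together gives p.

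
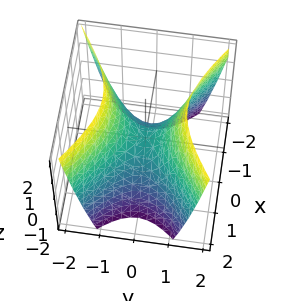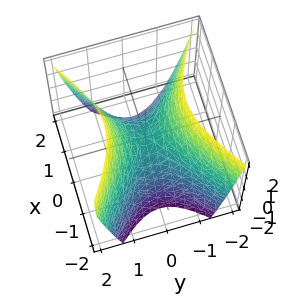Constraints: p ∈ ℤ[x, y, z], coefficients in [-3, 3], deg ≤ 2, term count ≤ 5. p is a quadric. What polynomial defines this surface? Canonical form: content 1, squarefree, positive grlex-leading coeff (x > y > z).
2*x^2 - 3*y^2 + 2*z

1. The degree is 2 — a saddle surface; a quadric.
2. Symmetries: mirror symmetry y ↦ −y ⇒ only even powers of y; mirror symmetry x ↦ −x ⇒ only even powers of x.
3. From the visible intercepts: it meets the x-axis at x = 0 (among the integer gridlines); it meets the y-axis at y = 0 (among the integer gridlines); one z-axis crossing is at z = 0.
4. Fitting integer coefficients to these (and the overall shape) gives p.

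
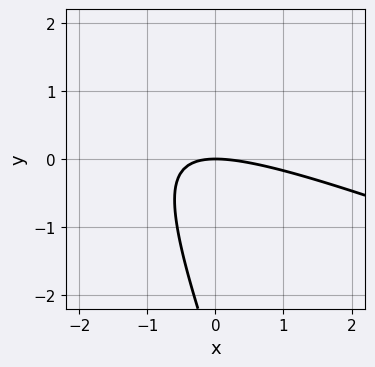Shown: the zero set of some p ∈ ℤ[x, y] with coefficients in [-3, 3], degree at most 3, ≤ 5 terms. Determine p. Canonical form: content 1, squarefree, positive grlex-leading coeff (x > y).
x^2 + 3*x*y + y^2 + 3*y

Degree: a generic line meets the curve in up to 2 points, so deg p = 2.
From the axis intercepts and sections: one y-axis crossing is at y = 0; it meets the x-axis at x = 0 (among the integer gridlines).
Assembling these constraints gives the stated polynomial.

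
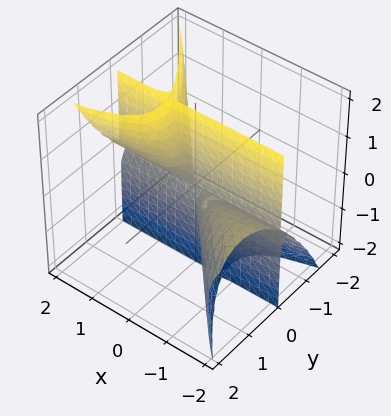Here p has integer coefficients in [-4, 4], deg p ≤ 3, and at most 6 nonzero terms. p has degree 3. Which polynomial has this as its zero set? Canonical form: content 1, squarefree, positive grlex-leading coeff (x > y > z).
deg p = 3. No degree-2 surface has this shape.
Against the integer gridlines: it meets the y-axis at y = 0 (among the integer gridlines); every point of the z-axis in the box is on the surface; every point of the x-axis in the box is on the surface.
Fitting integer coefficients to these (and the overall shape) gives p.

3*x*y^2 - 3*x*y*z + 3*y^3 - 2*y^2*z + y*z^2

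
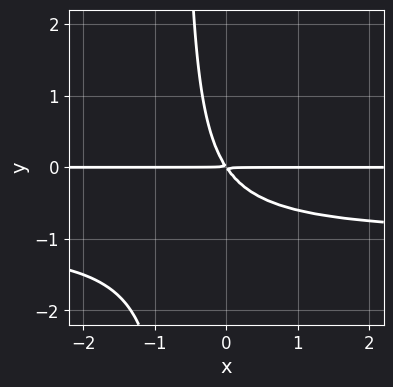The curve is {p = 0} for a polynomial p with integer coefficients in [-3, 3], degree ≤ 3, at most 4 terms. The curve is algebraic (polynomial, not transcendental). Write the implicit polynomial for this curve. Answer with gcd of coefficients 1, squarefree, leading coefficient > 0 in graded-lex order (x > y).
First, degree: the shape is more complex than any degree-2 curve, so deg p = 3.
Next, observable constraints: every point of the x-axis in the box is on the curve.
Finally, assembling these constraints gives the stated polynomial.

3*x*y^2 + 3*x*y + 2*y^2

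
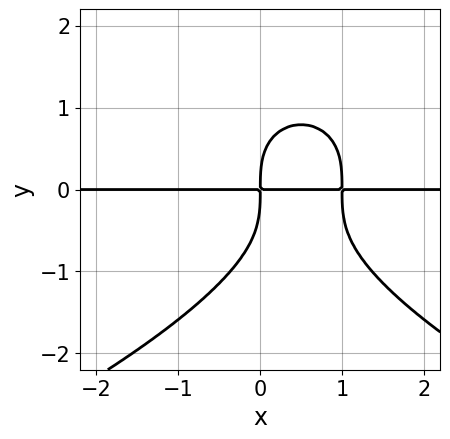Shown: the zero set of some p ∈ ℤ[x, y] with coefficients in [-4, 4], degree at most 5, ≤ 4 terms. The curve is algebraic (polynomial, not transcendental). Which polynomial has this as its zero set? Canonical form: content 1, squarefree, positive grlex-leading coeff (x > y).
y^4 + 2*x^2*y - 2*x*y

(a) Degree: the shape is more complex than any degree-3 curve, so deg p = 4.
(b) From the visible intercepts: the visible x-axis segment lies entirely on the curve.
(c) These observations pin down the coefficients.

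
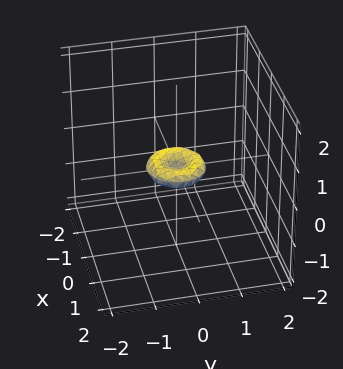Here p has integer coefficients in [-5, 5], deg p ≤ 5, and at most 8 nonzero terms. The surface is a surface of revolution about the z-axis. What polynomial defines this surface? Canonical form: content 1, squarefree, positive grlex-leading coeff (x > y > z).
2*x^4 + 4*x^2*y^2 + 2*y^4 - x^2 - y^2 + 3*z^2

First, degree: a generic line meets the surface in up to 4 points, so deg p = 4.
Then, by symmetry, every cross-section ⟂ z is a circle, so x, y appear only via x² + y².
Next, from the visible intercepts: it crosses the x-axis at the gridline x = 0; a circular section at z = 0 has radius between 0 and 1.
Finally, the integer polynomial consistent with all of this is the stated p.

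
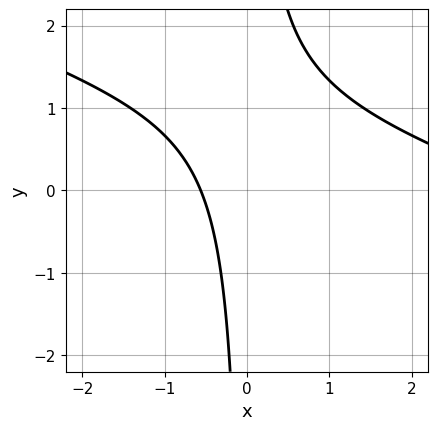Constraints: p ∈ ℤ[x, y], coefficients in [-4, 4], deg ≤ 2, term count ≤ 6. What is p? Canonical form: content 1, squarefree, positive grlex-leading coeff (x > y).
The degree is 2 — the shape is more complex than any degree-1 curve.
Against the integer gridlines: no y-intercept at any integer in the box.
The integer polynomial consistent with all of this is the stated p.

x^2 + 3*x*y - 3*x - 2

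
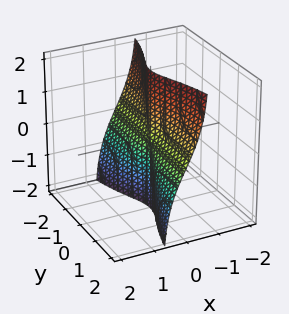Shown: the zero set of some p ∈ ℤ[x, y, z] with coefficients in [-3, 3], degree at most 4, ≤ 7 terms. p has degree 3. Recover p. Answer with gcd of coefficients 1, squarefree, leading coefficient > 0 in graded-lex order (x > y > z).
(a) deg p = 3. A generic line meets the surface in up to 3 points.
(b) From the axis intercepts and sections: it meets the x-axis at x = 0 (among the integer gridlines); the visible y-axis segment lies entirely on the surface; every point of the z-axis in the box is on the surface.
(c) Solving for integer coefficients yields p as stated.

x^3 - x^2*z + 2*x*y^2 + x*z^2 + y^2*z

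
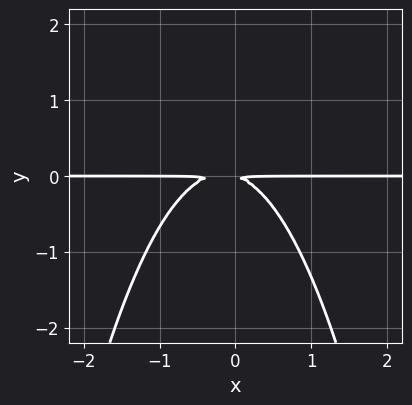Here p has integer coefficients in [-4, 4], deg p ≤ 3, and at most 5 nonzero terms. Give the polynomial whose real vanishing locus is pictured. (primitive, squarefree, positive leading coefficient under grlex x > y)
1. Degree: a generic line meets the curve in up to 3 points, so deg p = 3.
2. Against the integer gridlines: the visible x-axis segment lies entirely on the curve.
3. These observations pin down the coefficients.

3*x^2*y + x*y + 3*y^2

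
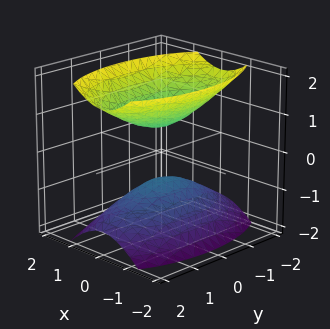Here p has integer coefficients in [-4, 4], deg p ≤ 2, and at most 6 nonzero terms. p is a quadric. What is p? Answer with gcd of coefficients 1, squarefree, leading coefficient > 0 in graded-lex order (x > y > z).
3*x^2 + y^2 - 2*z^2 + 1

1. The picture has 2 separate pieces. Treating them together as one polynomial.
2. Degree: two separate bowl-shaped sheets opening away from each other; a quadric, so deg p = 2.
3. Symmetries: the x ↦ −x reflection is a symmetry, so x appears only in even powers; mirror symmetry y ↦ −y ⇒ only even powers of y; mirror symmetry z ↦ −z ⇒ only even powers of z.
4. From the axis intercepts and sections: no x-intercept at any integer in the box; it misses every integer gridline on the y-axis.
5. Fitting integer coefficients to these (and the overall shape) gives p.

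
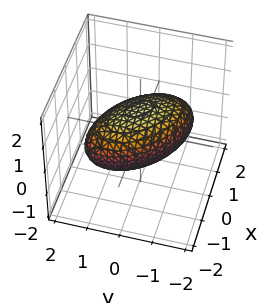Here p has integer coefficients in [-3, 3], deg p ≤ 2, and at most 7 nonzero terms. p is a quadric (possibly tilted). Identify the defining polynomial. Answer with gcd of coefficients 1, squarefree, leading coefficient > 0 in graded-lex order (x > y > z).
deg p = 2. The shape is more complex than any degree-1 surface.
Against the integer gridlines: among the integer gridlines, it crosses the z-axis at z ∈ {-1, 1}.
Fitting integer coefficients to these (and the overall shape) gives p.

2*x^2 + 2*x*y + 2*y^2 + 3*z^2 - 3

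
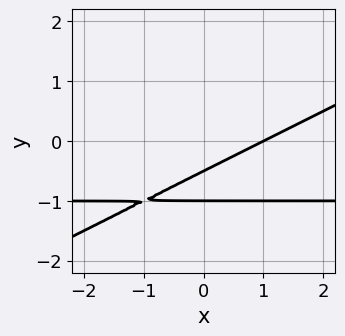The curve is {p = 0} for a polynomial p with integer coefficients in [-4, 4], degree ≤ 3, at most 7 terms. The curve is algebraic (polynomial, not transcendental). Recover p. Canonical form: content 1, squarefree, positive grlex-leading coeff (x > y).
Degree: the shape is more complex than any degree-1 curve, so deg p = 2.
Reading off the gridlines: it crosses the x-axis at the gridline x = 1; one y-axis crossing is at y = -1.
Together with the visible shape, these determine p as stated.

x*y - 2*y^2 + x - 3*y - 1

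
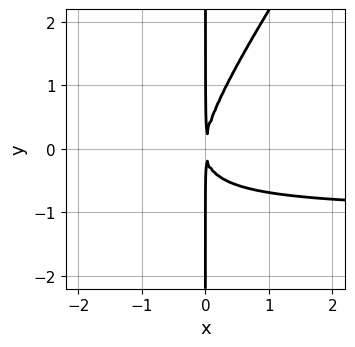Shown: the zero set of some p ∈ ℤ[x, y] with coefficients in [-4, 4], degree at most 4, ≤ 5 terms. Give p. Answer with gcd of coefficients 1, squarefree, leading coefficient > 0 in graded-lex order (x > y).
(a) Degree: a generic line meets the curve in up to 3 points, so deg p = 3.
(b) Against the integer gridlines: every point of the y-axis in the box is on the curve.
(c) Solving for integer coefficients yields p as stated.

3*x^2*y - 2*x*y^2 + 3*x^2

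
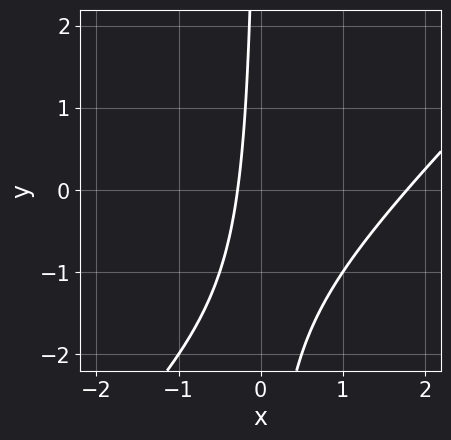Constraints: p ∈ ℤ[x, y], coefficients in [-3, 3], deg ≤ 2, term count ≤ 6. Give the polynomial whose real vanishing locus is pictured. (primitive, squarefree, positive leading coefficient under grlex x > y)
2*x^2 - 2*x*y - 3*x - 1

(a) The degree is 2 — a generic line meets the curve in up to 2 points.
(b) Reading off the gridlines: it misses every integer gridline on the y-axis.
(c) Matching integer coefficients to the picture gives p.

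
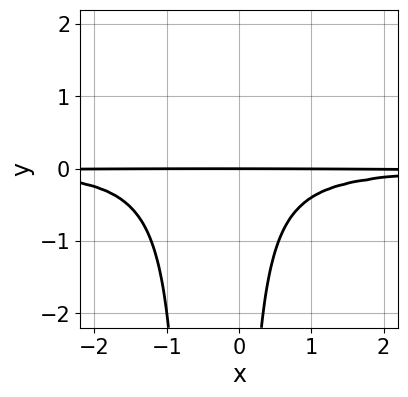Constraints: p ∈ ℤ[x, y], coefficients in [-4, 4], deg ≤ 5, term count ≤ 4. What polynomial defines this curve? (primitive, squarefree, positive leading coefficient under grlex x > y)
3*x^2*y^2 + 2*x*y^2 + 2*y

1. Degree: a generic line meets the curve in up to 4 points, so deg p = 4.
2. Reading off the gridlines: it meets the y-axis at y = 0 (among the integer gridlines); the visible x-axis segment lies entirely on the curve.
3. Assembling these constraints gives the stated polynomial.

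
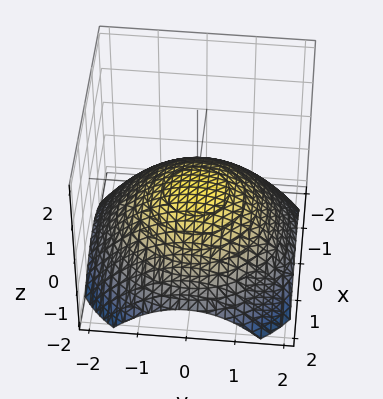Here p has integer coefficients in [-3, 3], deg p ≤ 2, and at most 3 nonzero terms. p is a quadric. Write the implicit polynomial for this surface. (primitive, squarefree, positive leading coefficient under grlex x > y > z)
x^2 + y^2 + 3*z

1. Degree: a paraboloid; a quadric, so deg p = 2.
2. By symmetry, the z-axis is an axis of rotation, so x and y enter only as x² + y².
3. Observable constraints: one y-axis crossing is at y = 0; a circular section at z = -1 has radius between 1 and 2.
4. Matching integer coefficients to the picture gives p.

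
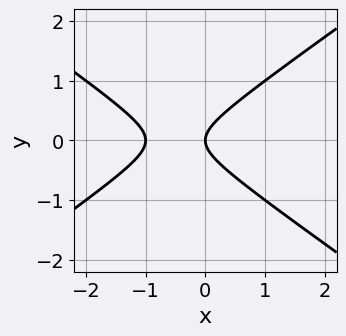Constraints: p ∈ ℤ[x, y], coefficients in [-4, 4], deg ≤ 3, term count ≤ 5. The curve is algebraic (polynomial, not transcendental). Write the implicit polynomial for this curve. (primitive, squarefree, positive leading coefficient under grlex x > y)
x^2 - 2*y^2 + x

First, the degree is 2 — a generic line meets the curve in up to 2 points.
Then, symmetries: the y ↦ −y reflection is a symmetry, so y appears only in even powers.
Next, from the axis intercepts and sections: it crosses the y-axis at the gridline y = 0; among the integer gridlines, it crosses the x-axis at x ∈ {-1, 0}.
Finally, the integer polynomial consistent with all of this is the stated p.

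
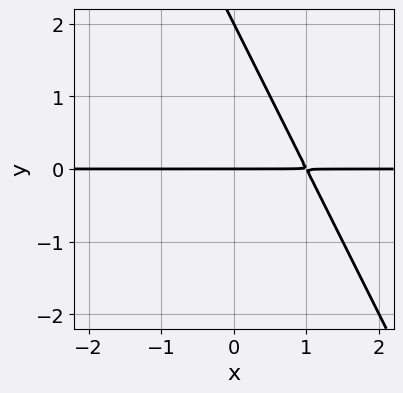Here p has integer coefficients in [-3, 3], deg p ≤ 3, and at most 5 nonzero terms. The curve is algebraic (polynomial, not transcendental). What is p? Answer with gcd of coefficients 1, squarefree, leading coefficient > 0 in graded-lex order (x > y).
First, the degree is 2 — no degree-1 curve has this shape.
Then, observable constraints: among the integer gridlines, it crosses the y-axis at y ∈ {0, 2}; the visible x-axis segment lies entirely on the curve.
Finally, fitting integer coefficients to these (and the overall shape) gives p.

2*x*y + y^2 - 2*y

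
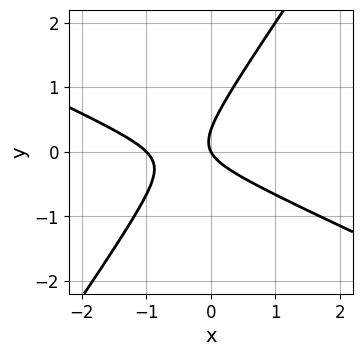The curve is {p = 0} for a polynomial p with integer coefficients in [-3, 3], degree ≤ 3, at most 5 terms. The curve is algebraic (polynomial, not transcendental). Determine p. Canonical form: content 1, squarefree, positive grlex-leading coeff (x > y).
(a) deg p = 2.
(b) From the axis intercepts and sections: among the integer gridlines, it crosses the x-axis at x ∈ {-1, 0}; one y-axis crossing is at y = 0.
(c) Putting this together gives p.

2*x^2 + 3*x*y - 3*y^2 + 2*x + y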